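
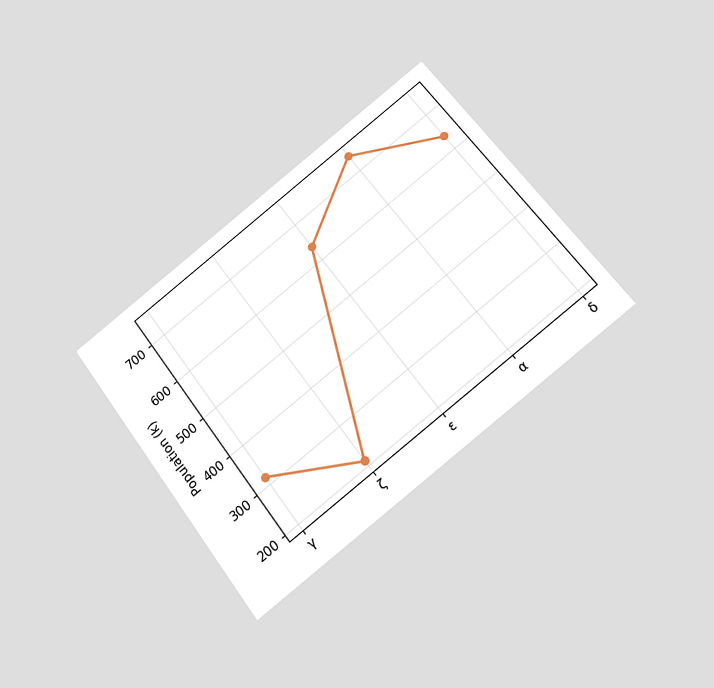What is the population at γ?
The chart is tilted about 38° counter-clockwise and viewed at a slight angle. At γ, the line is at 318k.

318k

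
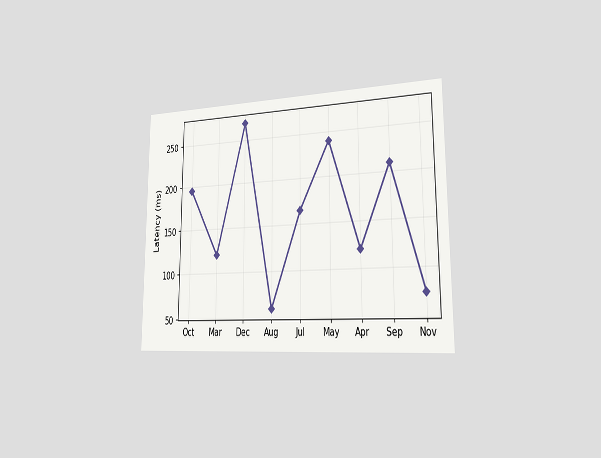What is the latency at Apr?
The chart is viewed slightly from the right. At Apr, the line is at 120ms.

120ms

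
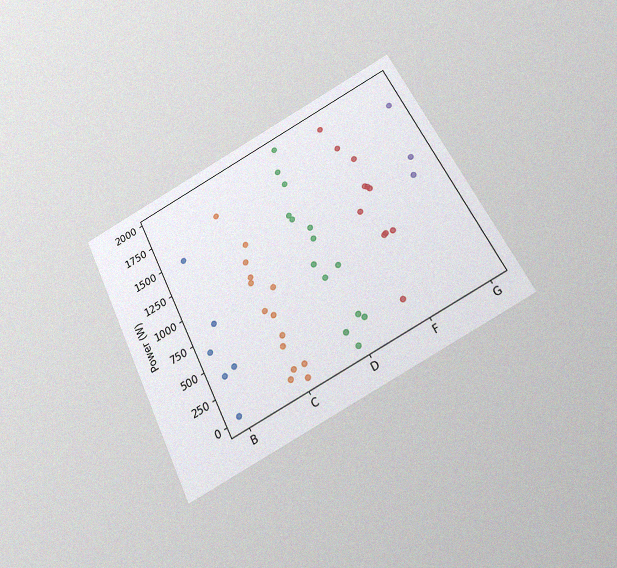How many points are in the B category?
6

The chart is tilted about 27° counter-clockwise and viewed slightly from below, with some photo noise. Counting the markers in the B column gives 6.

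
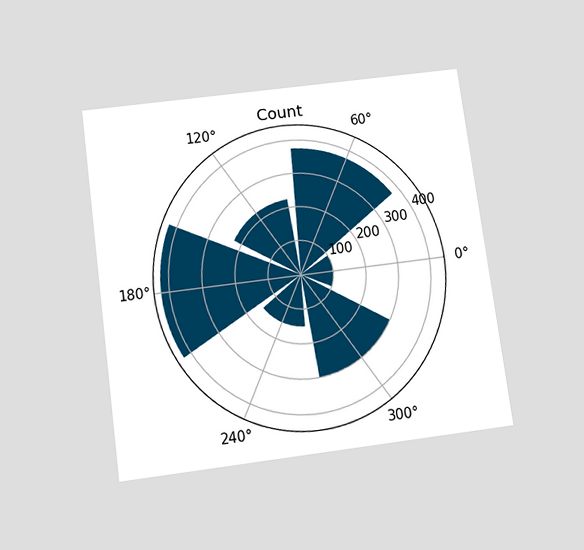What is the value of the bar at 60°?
375

The chart is tilted about 8° counter-clockwise and viewed slightly from below. The bar at 60° reaches 375 on the radial axis.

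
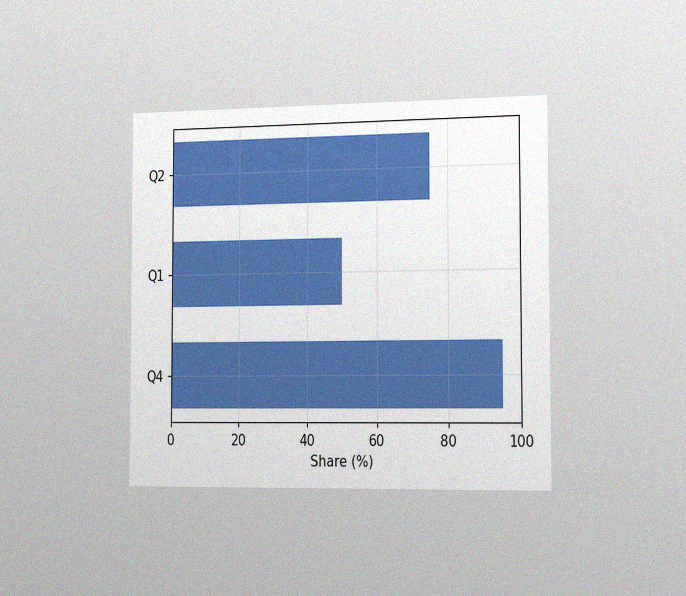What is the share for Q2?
The chart is viewed slightly from the right, with some photo noise. Reading along the chart's x-axis, the Q2 bar reaches 75%.

75%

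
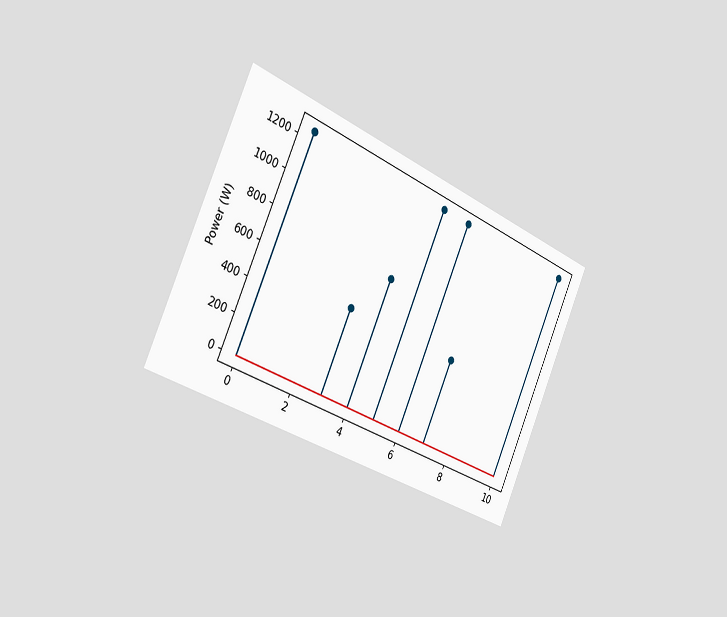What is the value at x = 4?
The chart is tilted about 24° clockwise and viewed slightly from the left. The stem at x=4 reaches 750W.

750W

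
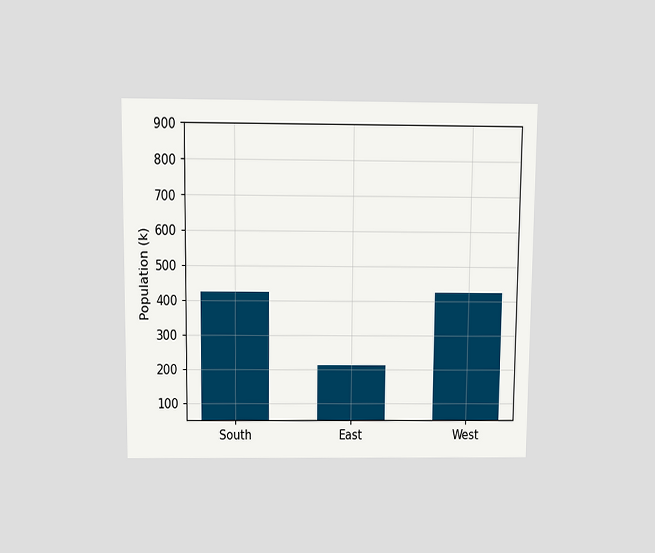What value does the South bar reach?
The chart is viewed slightly from above. Reading along the chart's y-axis, the South bar reaches 424k.

424k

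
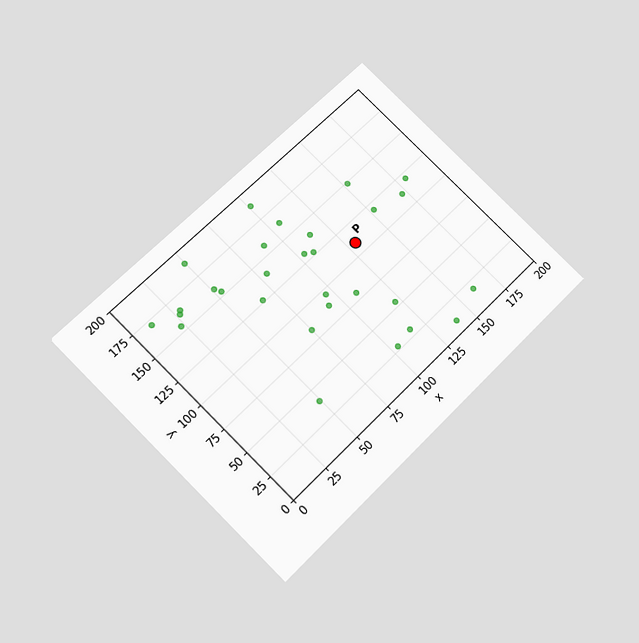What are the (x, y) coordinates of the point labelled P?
(130, 110)

The chart is tilted about 45° counter-clockwise and viewed slightly from below. Following the gridlines from P to each axis, P sits at (130, 110).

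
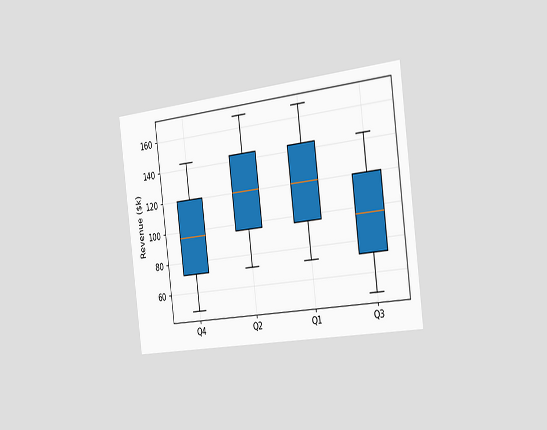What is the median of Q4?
$96k

The chart is tilted about 7° counter-clockwise and viewed slightly from the right. The median line in the Q4 box sits at $96k.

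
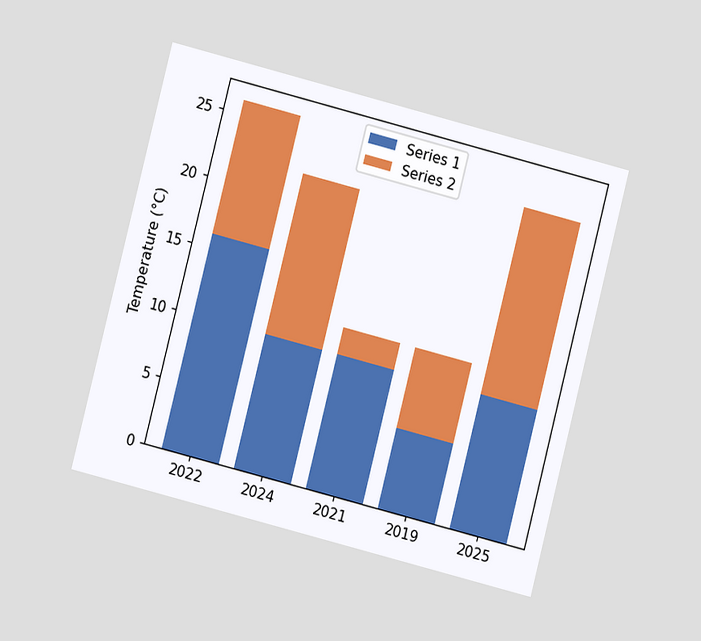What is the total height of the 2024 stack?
The chart is tilted about 14° clockwise and viewed at a slight angle. The 2024 stack's top reaches 22°C on the y-axis.

22°C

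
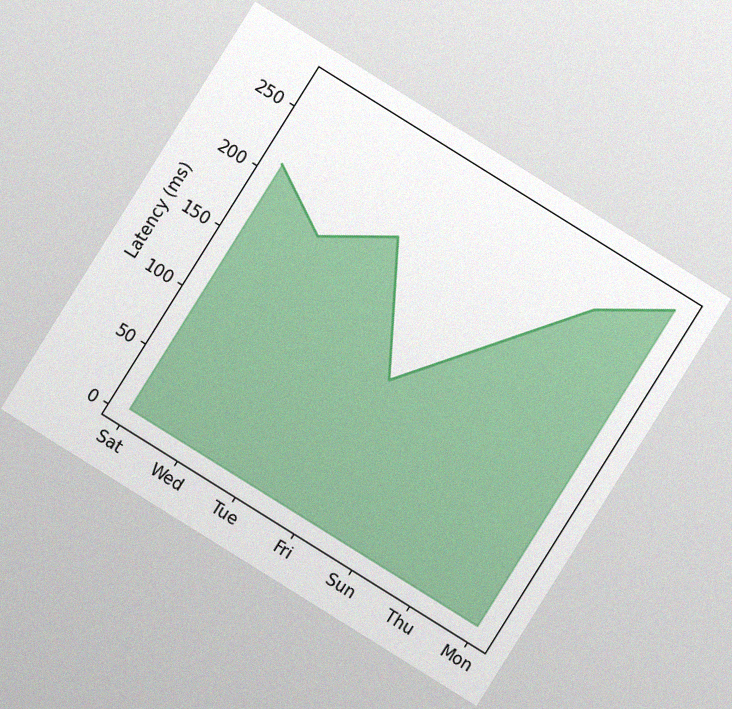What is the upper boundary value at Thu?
240ms

The chart is tilted about 32° clockwise, with some photo noise. At Thu the upper boundary is at 240ms.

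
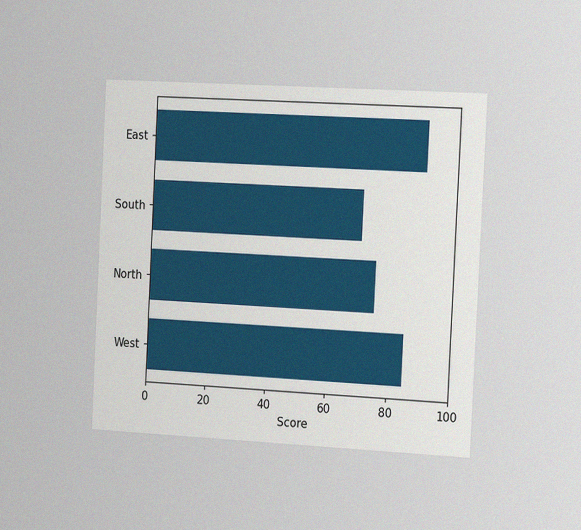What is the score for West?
The chart is tilted about 3° clockwise and viewed slightly from the right, with some photo noise. Reading along the chart's x-axis, the West bar reaches 85.

85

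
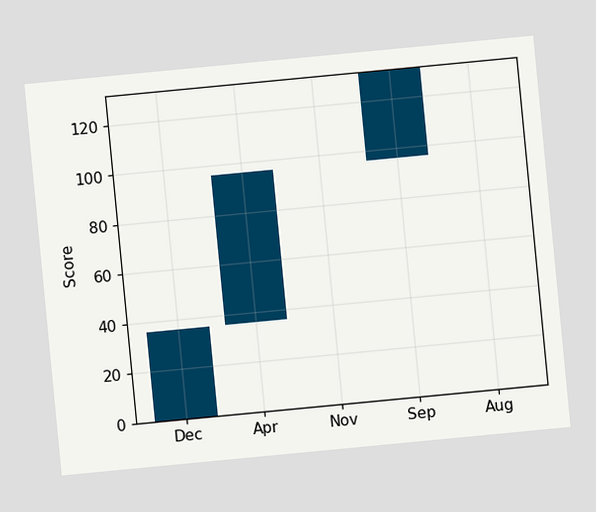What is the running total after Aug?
132

The chart is tilted about 5° counter-clockwise. After Aug the running total reaches 132.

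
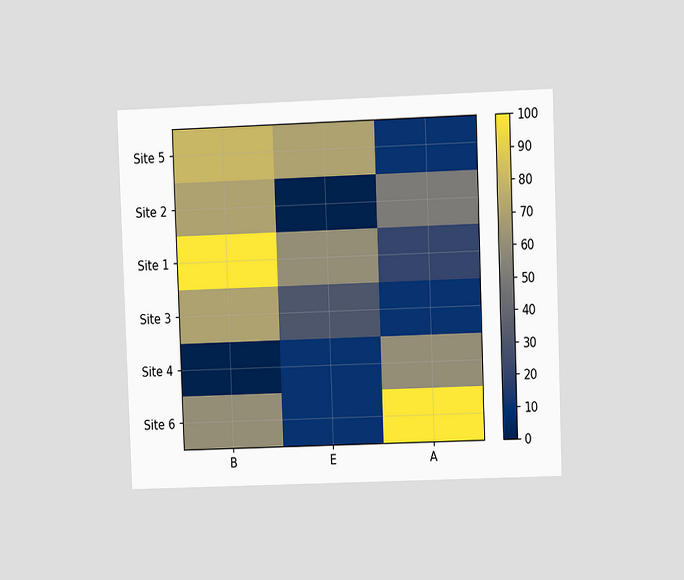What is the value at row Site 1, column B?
The chart is tilted about 2° counter-clockwise and viewed at a slight angle. Matching cell (Site 1, B) against the colorbar gives 100.

100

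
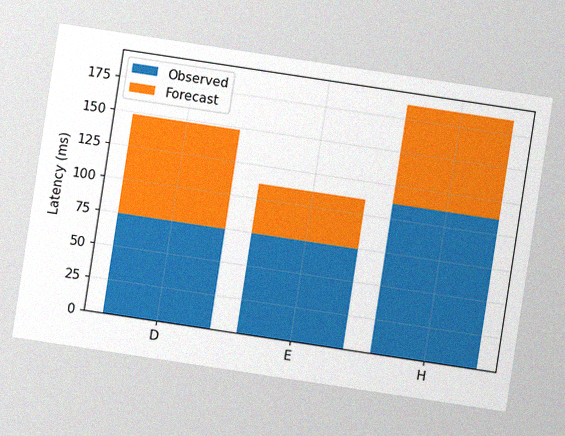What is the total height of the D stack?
148ms

The chart is tilted about 9° clockwise, with some photo noise. The D stack's top reaches 148ms on the y-axis.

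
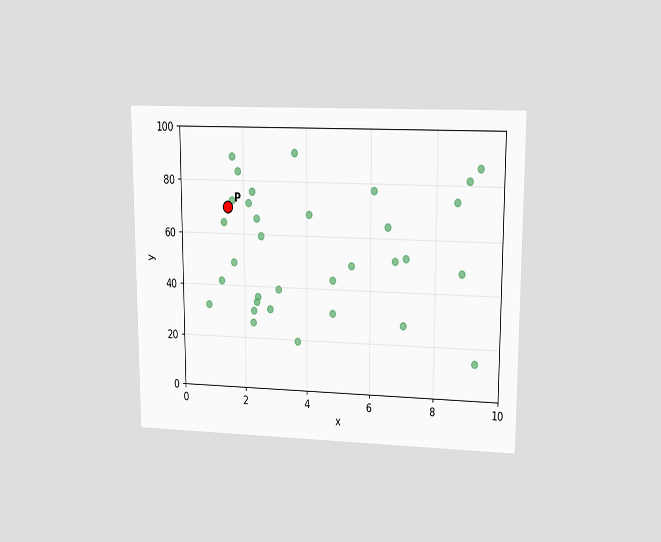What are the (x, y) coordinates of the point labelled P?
(1.5, 70)

The chart is viewed at a slight angle. Following the gridlines from P to each axis, P sits at (1.5, 70).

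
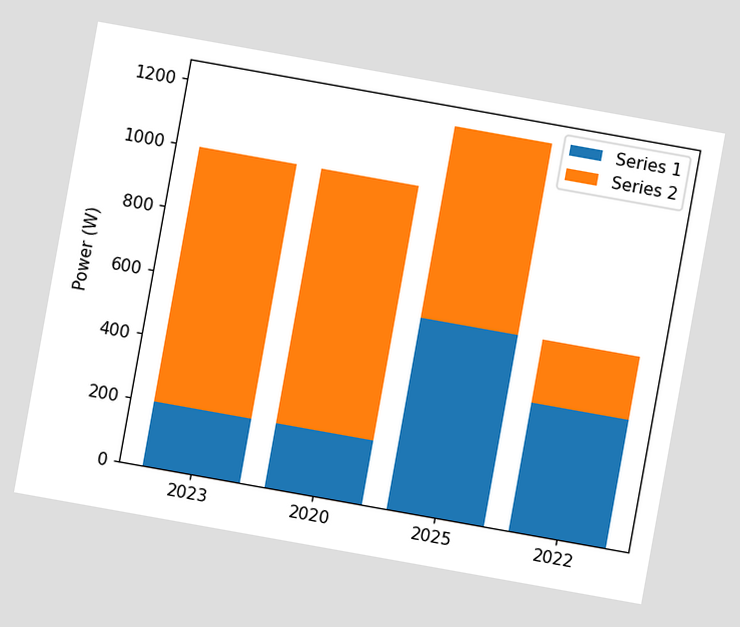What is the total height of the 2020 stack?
The chart is tilted about 10° clockwise. The 2020 stack's top reaches 1000W on the y-axis.

1000W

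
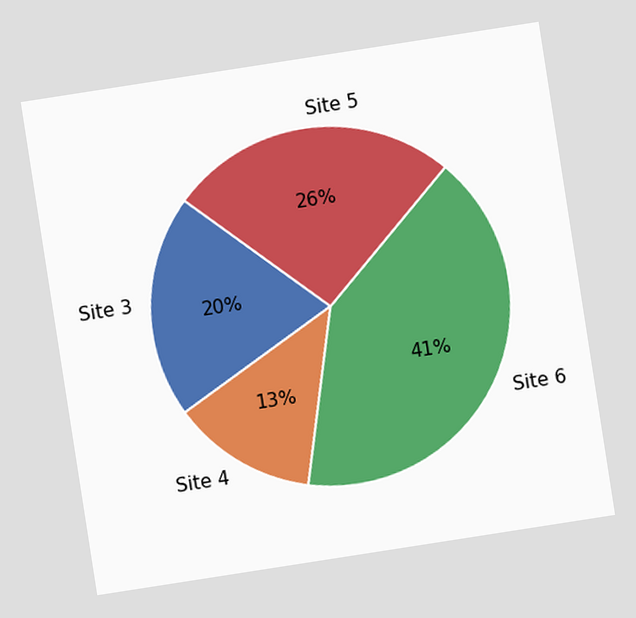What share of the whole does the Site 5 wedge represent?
26%

The chart is tilted about 9° counter-clockwise. The Site 5 slice takes up 26% of the pie.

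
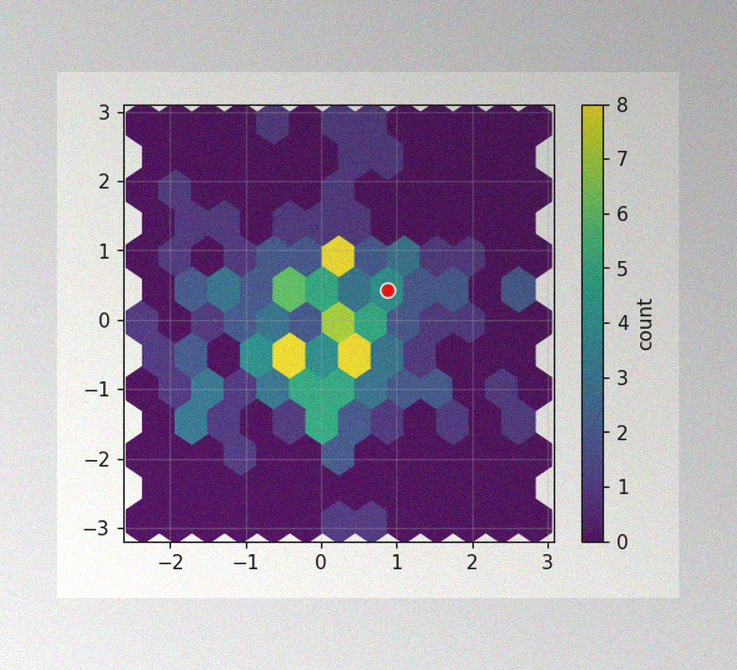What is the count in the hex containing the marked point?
The image has some photo noise and uneven lighting. The marked hex reads 4 on the colorbar.

4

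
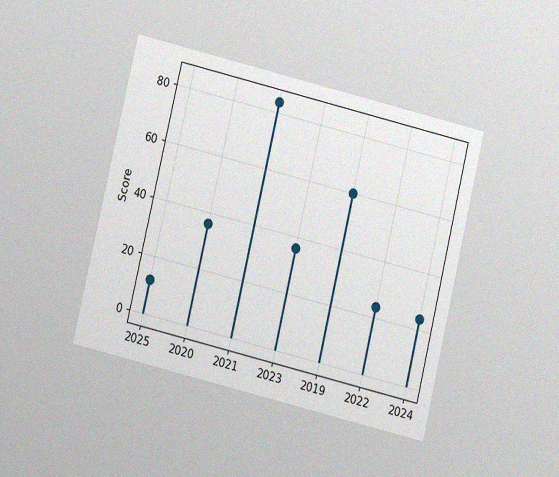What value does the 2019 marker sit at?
60

The chart is tilted about 13° clockwise and viewed at a slight angle, with some photo noise. The 2019 marker sits at 60.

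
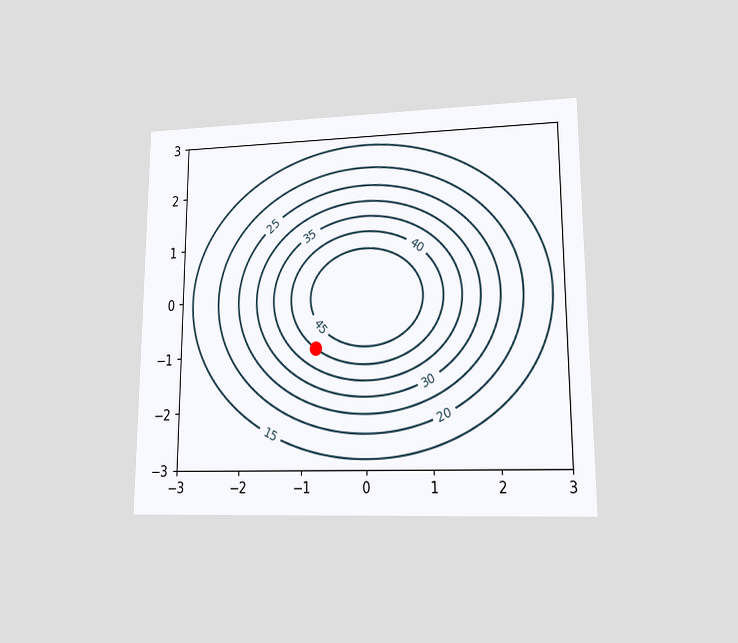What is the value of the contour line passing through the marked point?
40

The chart is viewed at a slight angle. The marked point sits on the contour labelled 40.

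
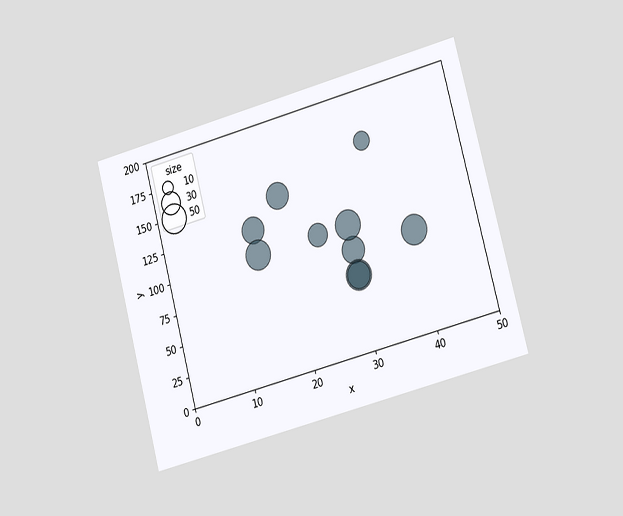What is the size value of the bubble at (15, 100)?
50

The chart is tilted about 15° counter-clockwise and viewed slightly from the right. Matching the bubble at (15, 100) against the size legend gives 50.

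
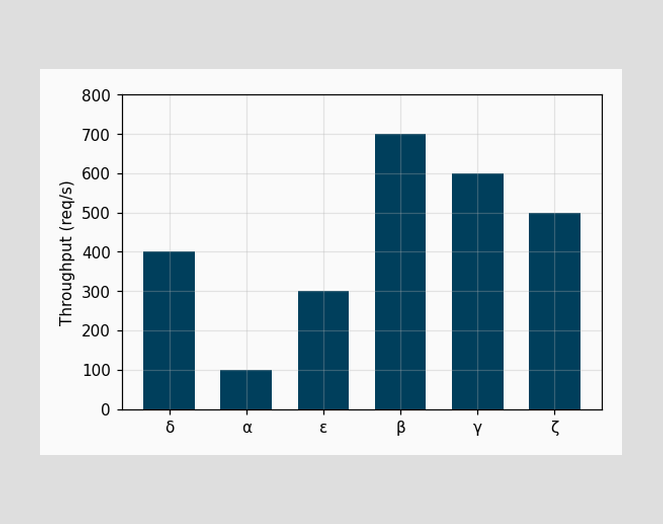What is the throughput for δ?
Reading along the chart's y-axis, the δ bar reaches 400req/s.

400req/s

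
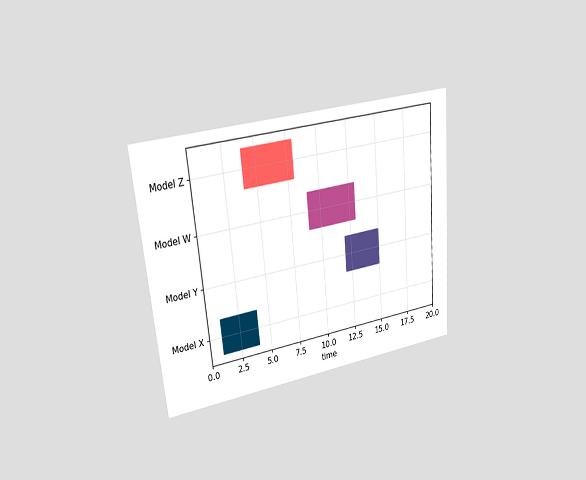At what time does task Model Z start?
4

The chart is tilted about 5° counter-clockwise and viewed at a slight angle. The Model Z bar begins at t=4.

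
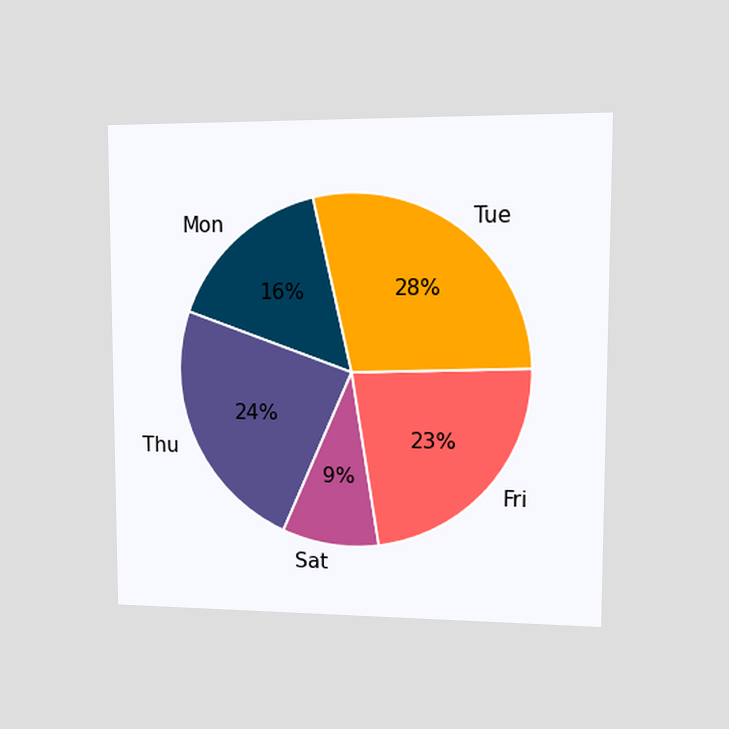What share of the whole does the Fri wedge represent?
23%

The chart is viewed at a slight angle. The Fri slice takes up 23% of the pie.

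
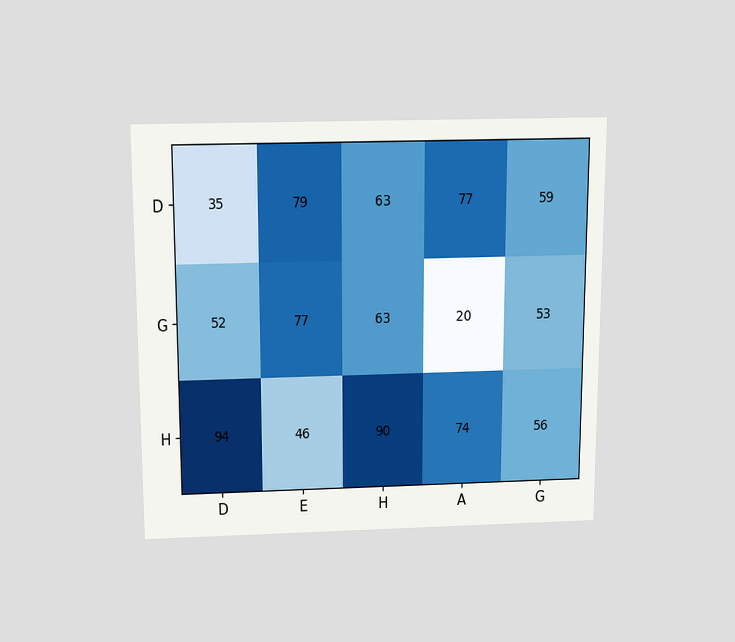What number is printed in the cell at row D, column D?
The chart is viewed slightly from above. The (D, D) cell reads 35.

35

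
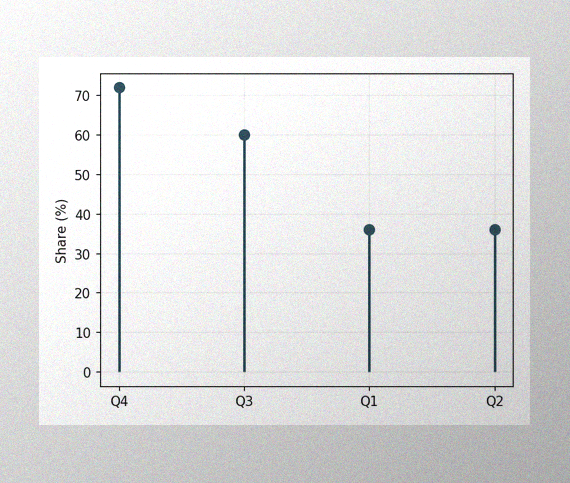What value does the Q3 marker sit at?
60%

The image has some photo noise and uneven lighting. The Q3 marker sits at 60%.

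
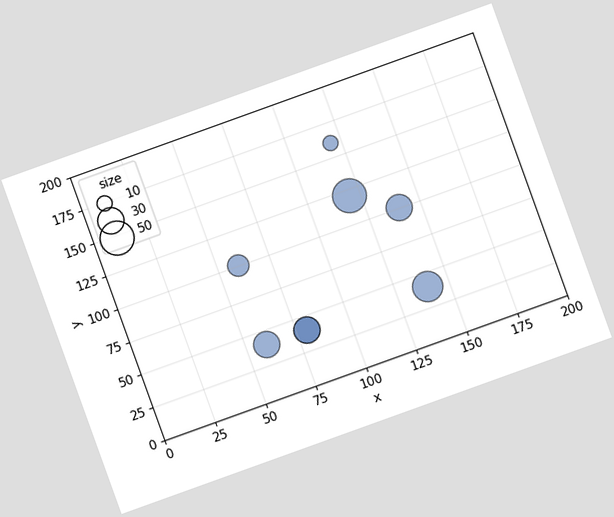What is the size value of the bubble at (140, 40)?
40

The chart is tilted about 20° counter-clockwise. Matching the bubble at (140, 40) against the size legend gives 40.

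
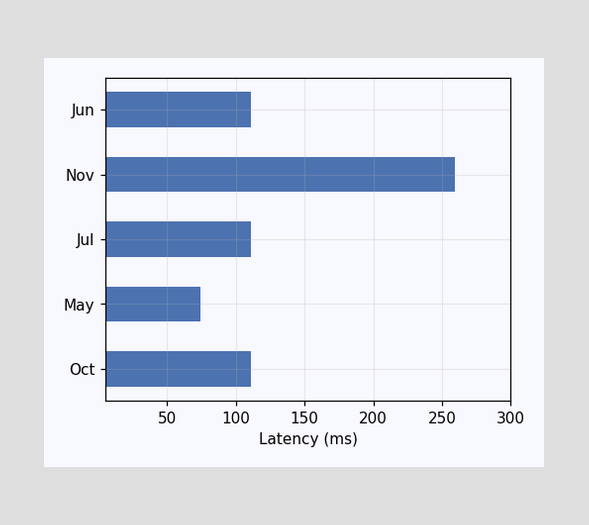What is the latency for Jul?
Reading along the chart's x-axis, the Jul bar reaches 111ms.

111ms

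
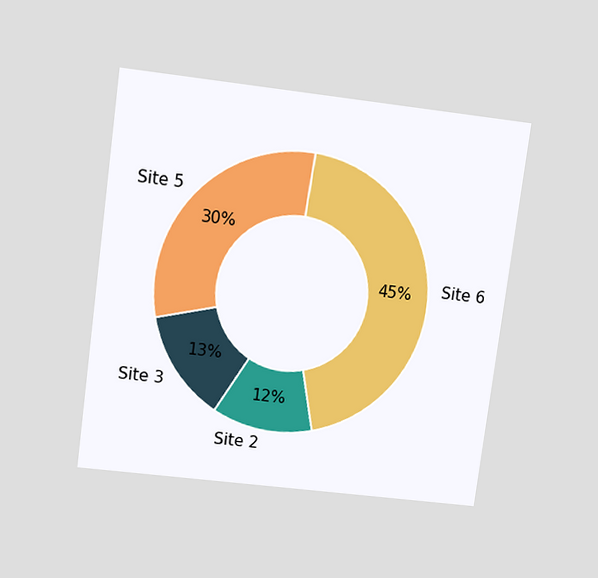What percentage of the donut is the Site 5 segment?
30%

The chart is tilted about 8° clockwise and viewed slightly from above. The Site 5 segment takes up 30% of the ring.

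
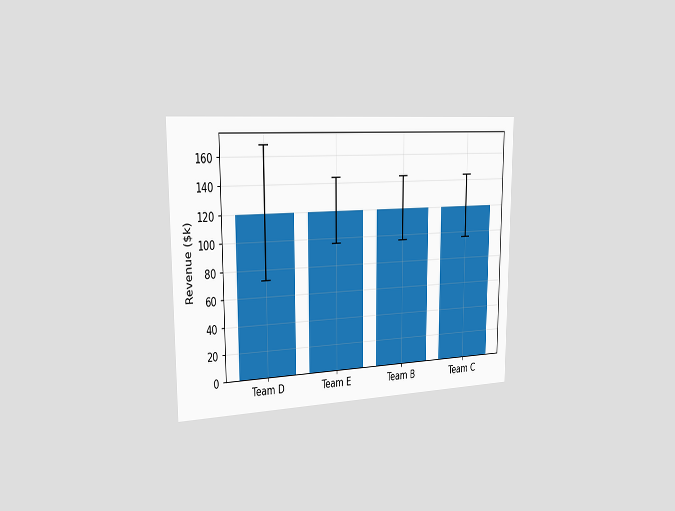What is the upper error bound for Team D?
The chart is viewed slightly from the left. The Team D bar's upper whisker reaches $168k.

$168k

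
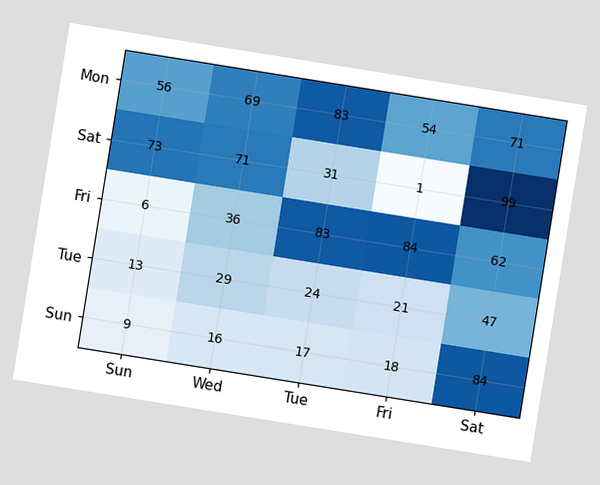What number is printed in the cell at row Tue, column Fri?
The chart is tilted about 9° clockwise. The (Tue, Fri) cell reads 21.

21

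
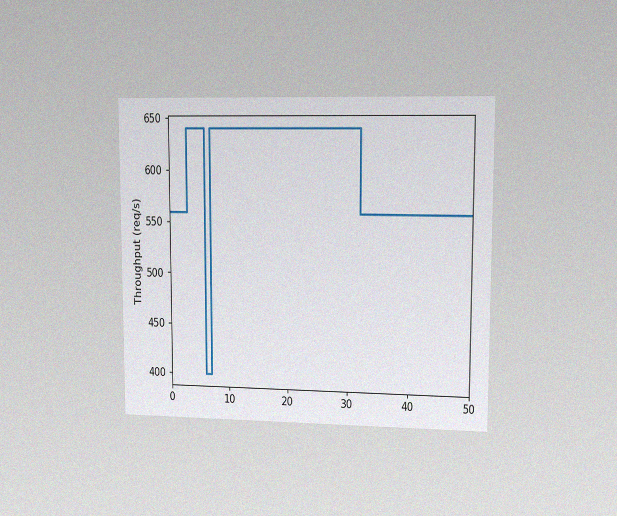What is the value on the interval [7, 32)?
The chart is viewed at a slight angle, with some photo noise. On [7, 32) the step sits at 640req/s.

640req/s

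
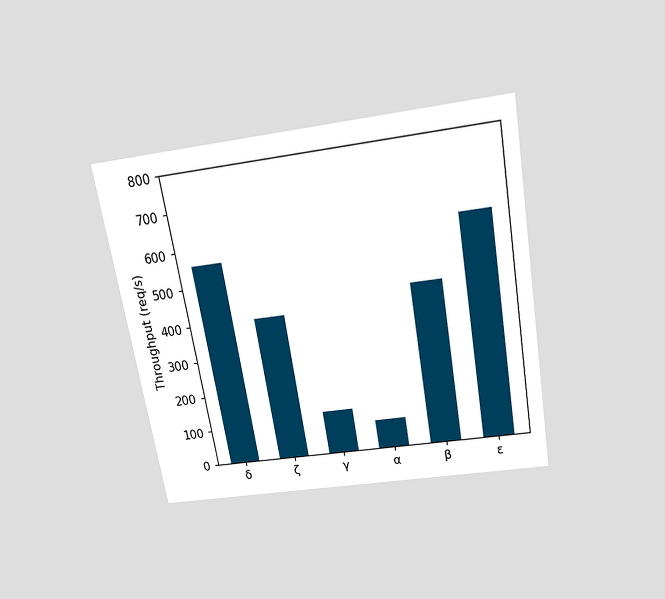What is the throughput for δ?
The chart is tilted about 10° counter-clockwise and viewed slightly from above. Reading along the chart's y-axis, the δ bar reaches 560req/s.

560req/s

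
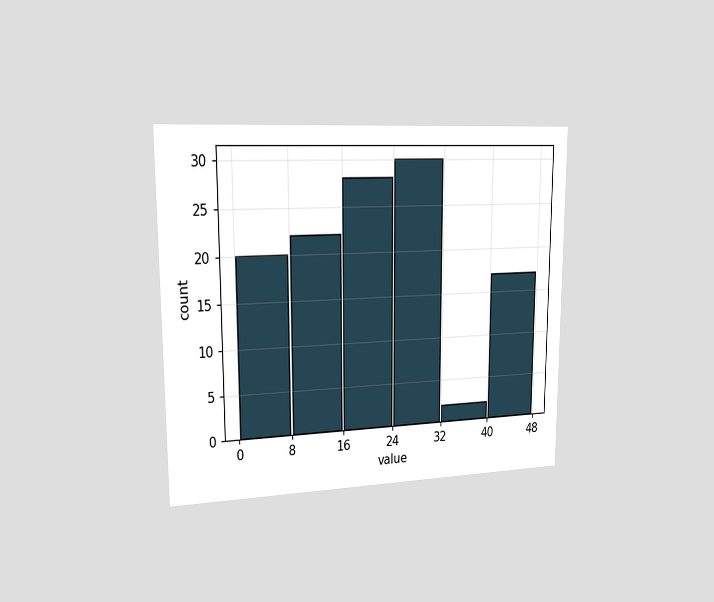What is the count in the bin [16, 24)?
28

The chart is viewed slightly from the left. The [16, 24) bin has height 28.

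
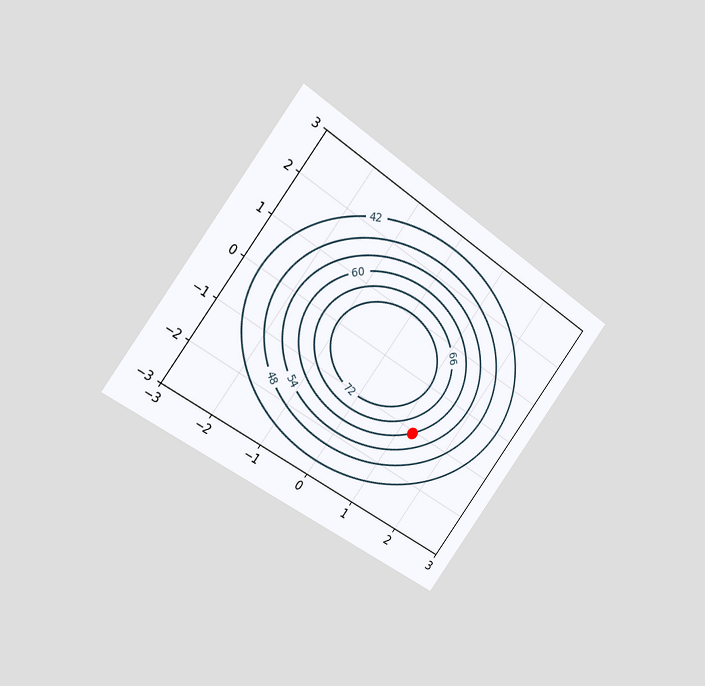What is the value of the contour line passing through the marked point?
The chart is tilted about 37° clockwise and viewed slightly from the left. The marked point sits on the contour labelled 60.

60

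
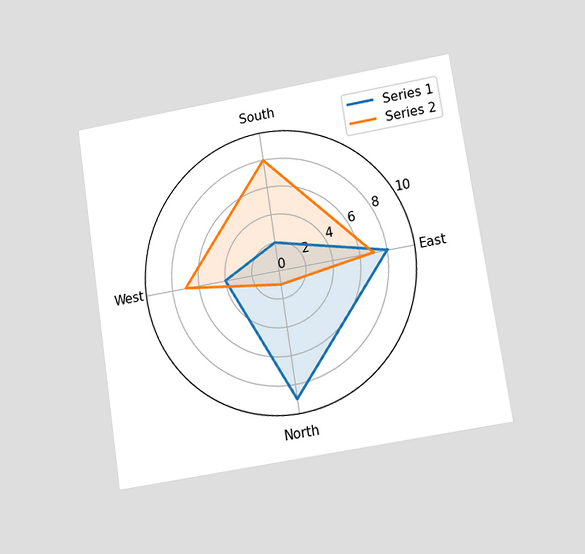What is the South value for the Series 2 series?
8

The chart is tilted about 9° counter-clockwise and viewed slightly from below. On the South axis, Series 2 reaches 8.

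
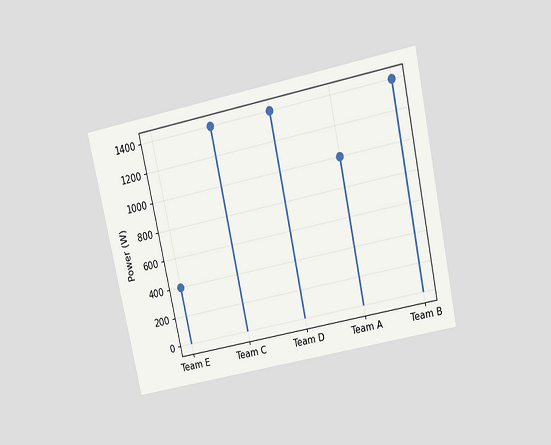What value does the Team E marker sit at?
400W

The chart is tilted about 12° counter-clockwise and viewed slightly from above. The Team E marker sits at 400W.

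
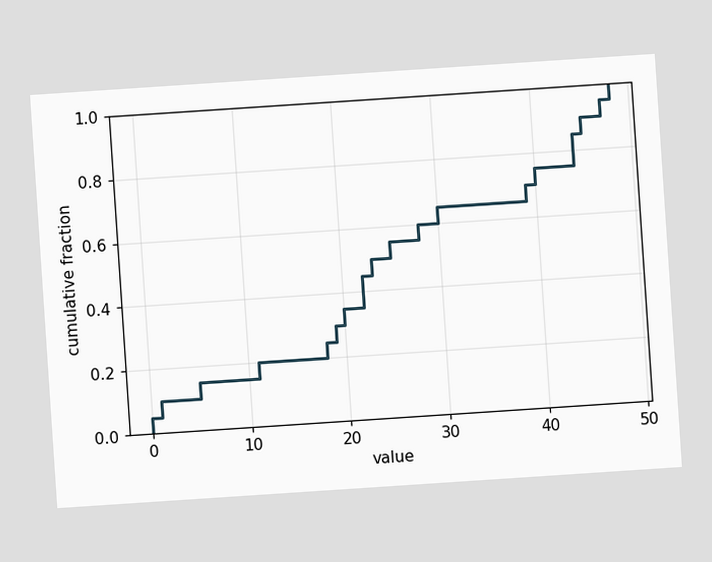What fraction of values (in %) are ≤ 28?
The chart is tilted about 4° counter-clockwise. At x=28 the ECDF step is at 60%.

60%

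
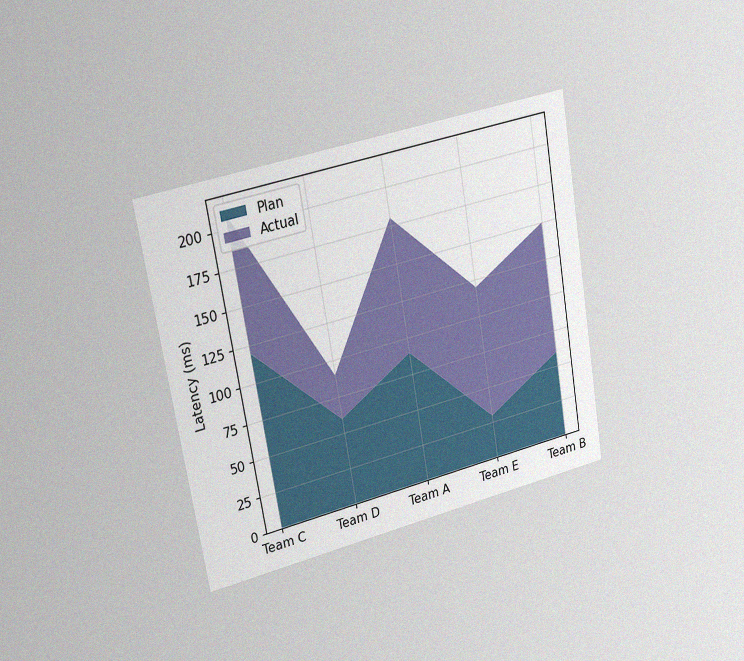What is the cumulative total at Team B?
The chart is tilted about 10° counter-clockwise and viewed slightly from the left, with some photo noise. The stacked total at Team B reaches 150ms.

150ms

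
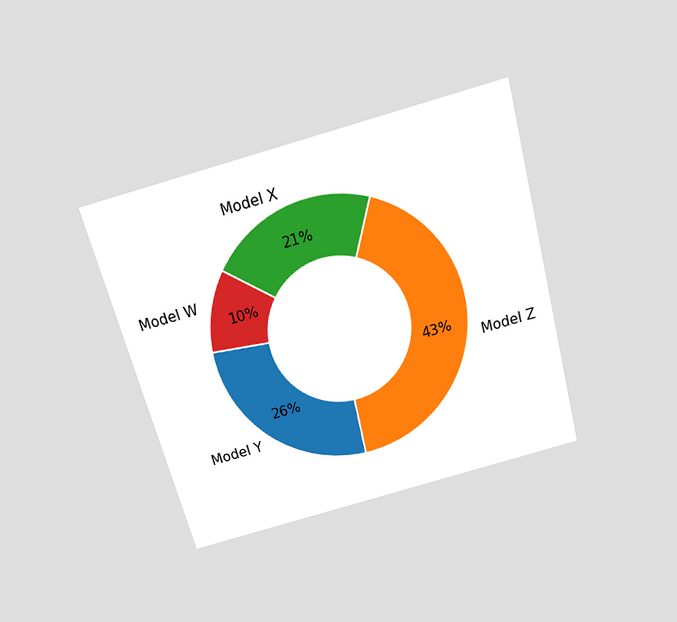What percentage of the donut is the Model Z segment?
The chart is tilted about 15° counter-clockwise and viewed slightly from above. The Model Z segment takes up 43% of the ring.

43%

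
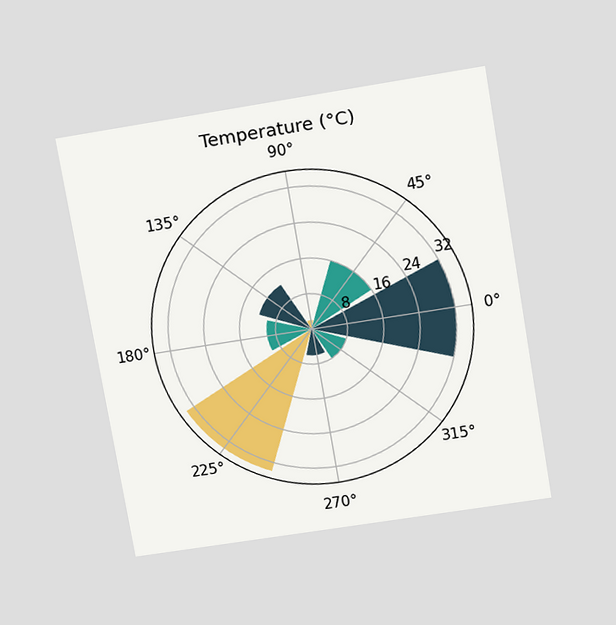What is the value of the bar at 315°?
8°C

The chart is tilted about 10° counter-clockwise and viewed slightly from above. The bar at 315° reaches 8°C on the radial axis.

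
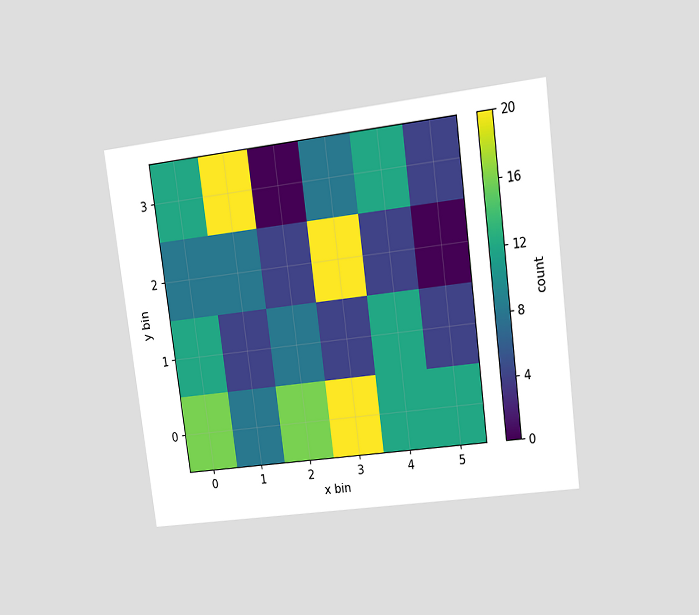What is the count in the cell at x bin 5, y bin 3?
4

The chart is tilted about 7° counter-clockwise and viewed at a slight angle. Matching the cell (5, 3) against the colorbar gives 4.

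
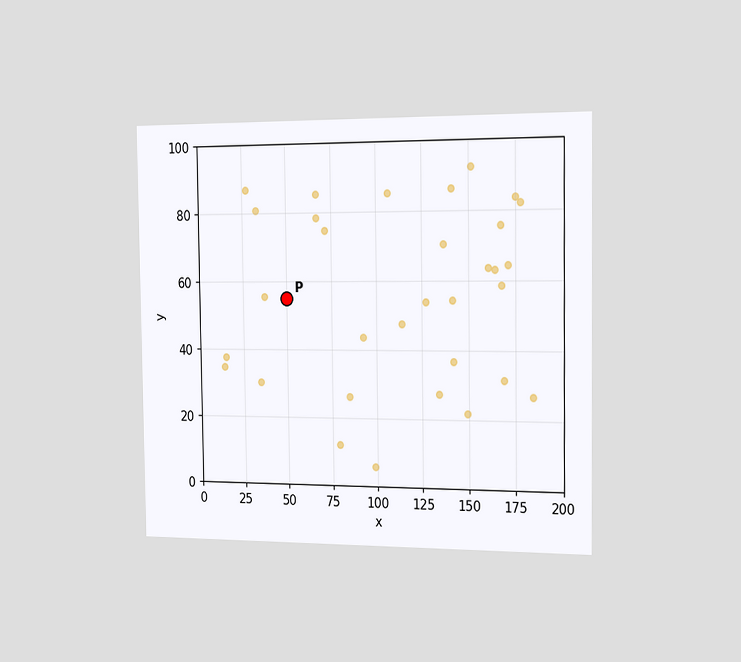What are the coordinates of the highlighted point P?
(50, 55)

The chart is viewed slightly from the right. Following the gridlines from P to each axis, P sits at (50, 55).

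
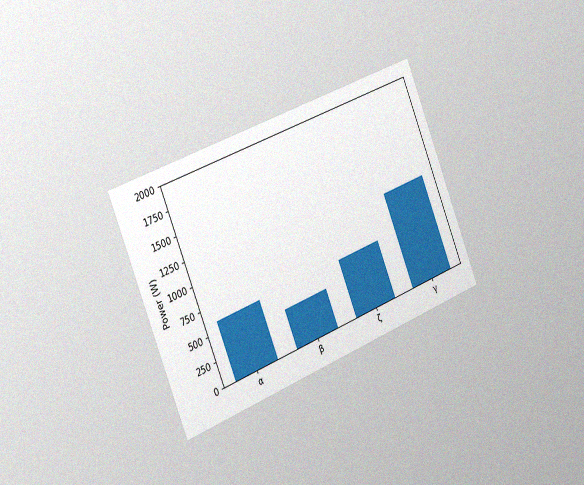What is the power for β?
The chart is tilted about 22° counter-clockwise and viewed slightly from the left, with some photo noise. Reading along the chart's y-axis, the β bar reaches 400W.

400W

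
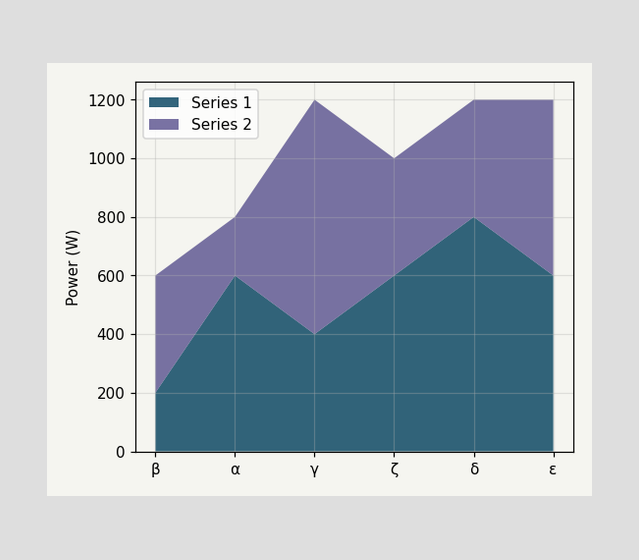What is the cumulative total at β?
600W

The stacked total at β reaches 600W.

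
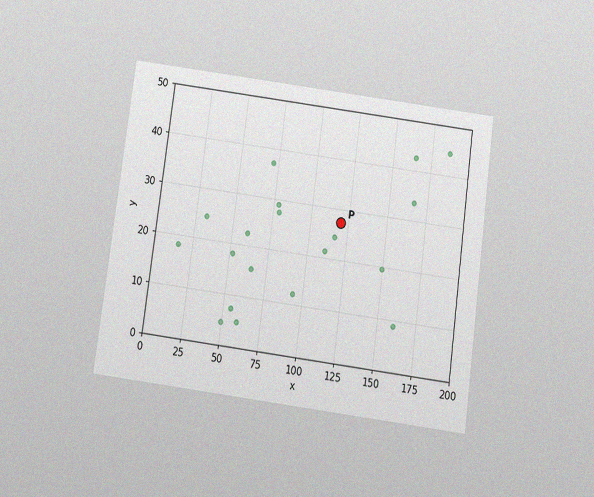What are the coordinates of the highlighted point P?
The chart is tilted about 8° clockwise and viewed slightly from below, with some photo noise. Following the gridlines from P to each axis, P sits at (120, 27.5).

(120, 27.5)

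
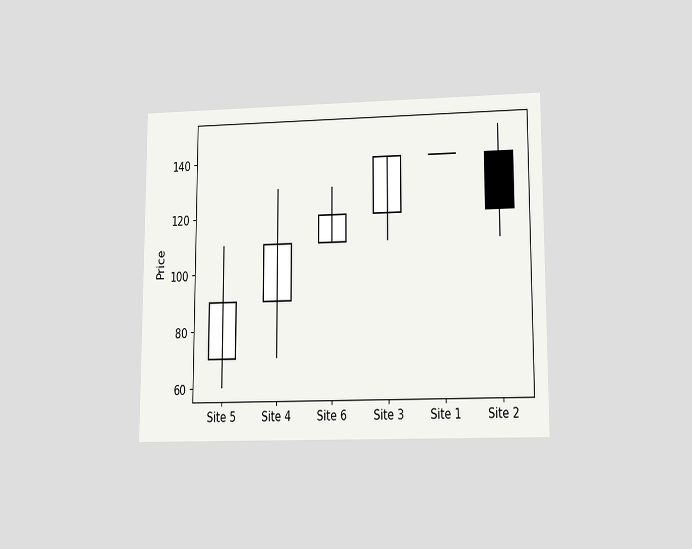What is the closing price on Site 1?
140

The chart is viewed at a slight angle. The Site 1 candle closes at 140.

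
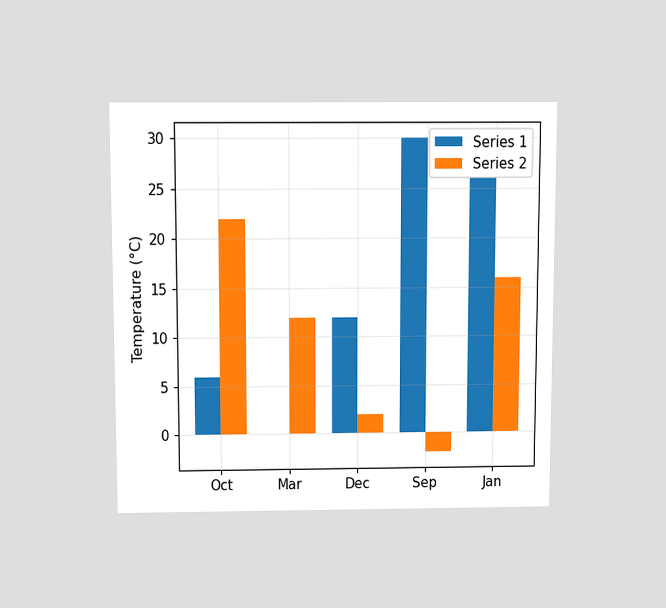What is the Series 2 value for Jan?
16°C

The chart is viewed slightly from above. The Series 2 bar at Jan reaches 16°C on the y-axis.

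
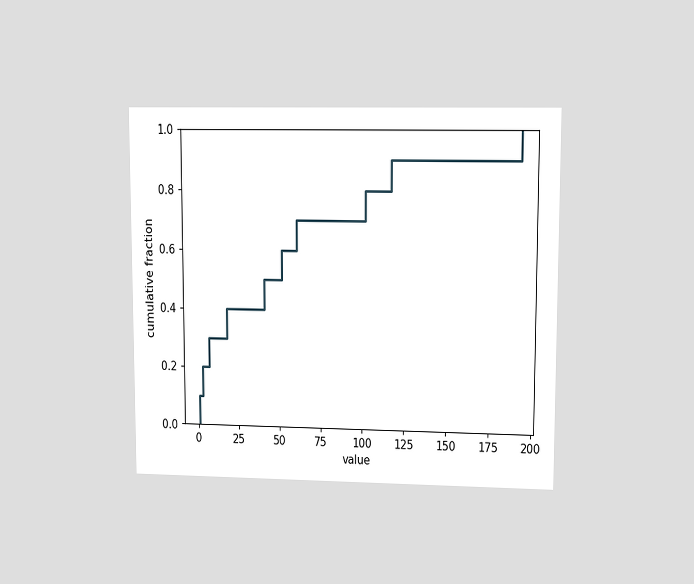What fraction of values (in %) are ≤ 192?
The chart is viewed at a slight angle. At x=192 the ECDF step is at 100%.

100%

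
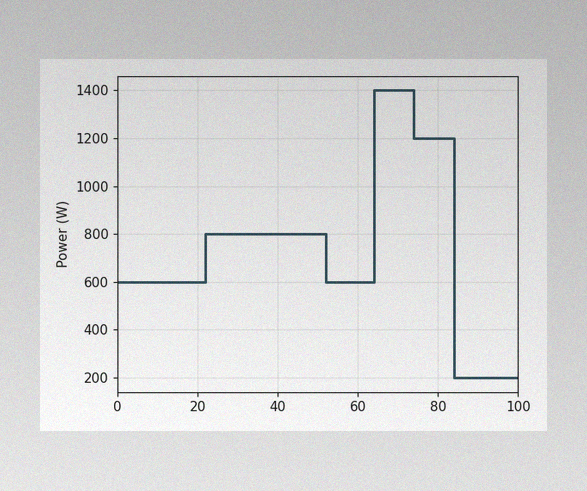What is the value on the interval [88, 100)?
The image has some photo noise and uneven lighting. On [88, 100) the step sits at 200W.

200W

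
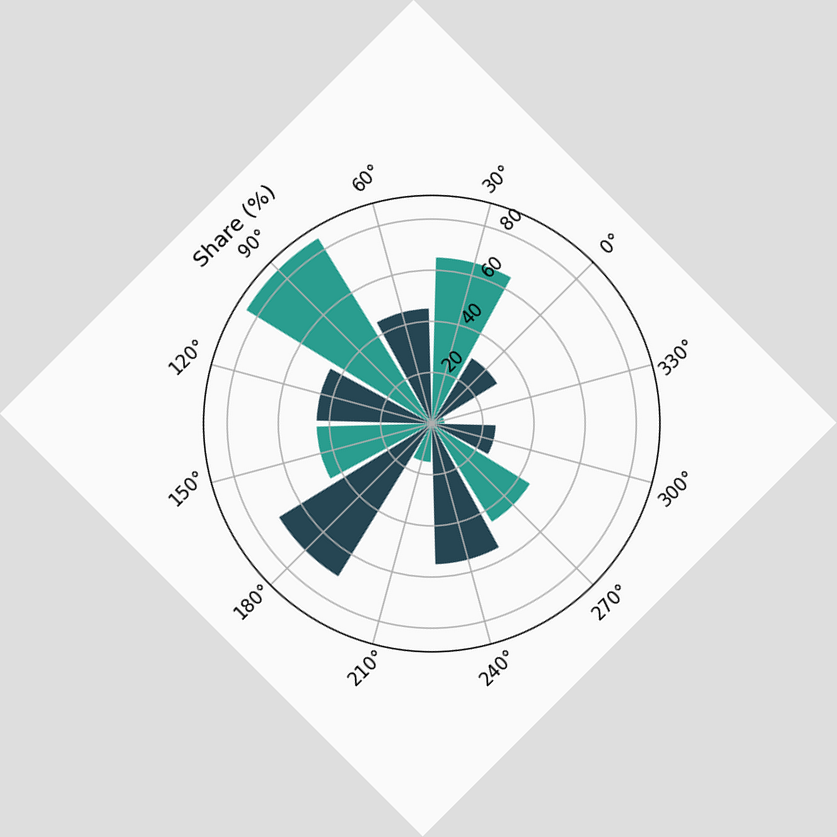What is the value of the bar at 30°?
65%

The chart is tilted about 45° counter-clockwise. The bar at 30° reaches 65% on the radial axis.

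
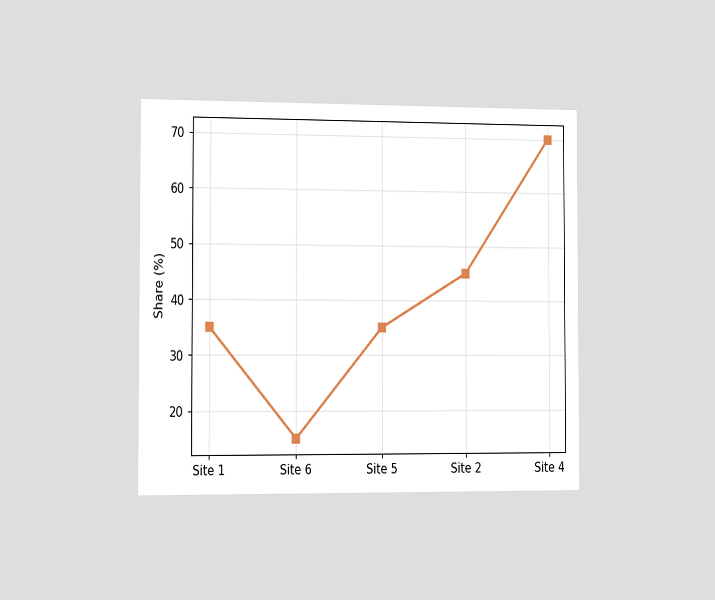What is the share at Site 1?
The chart is viewed slightly from the left. At Site 1, the line is at 35%.

35%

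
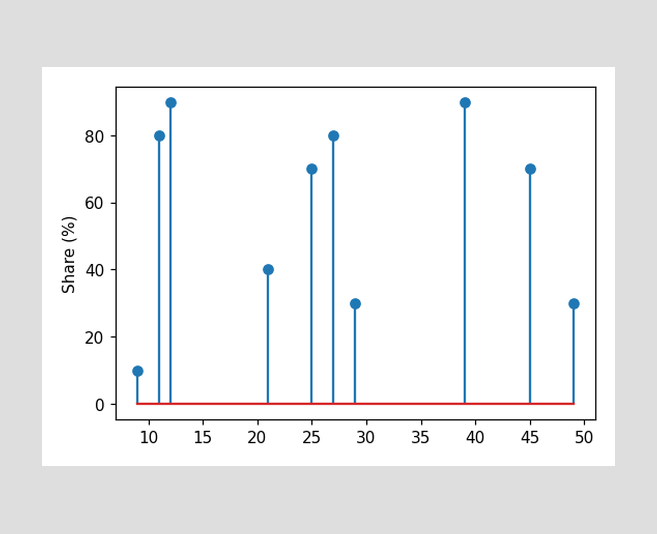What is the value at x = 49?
The stem at x=49 reaches 30%.

30%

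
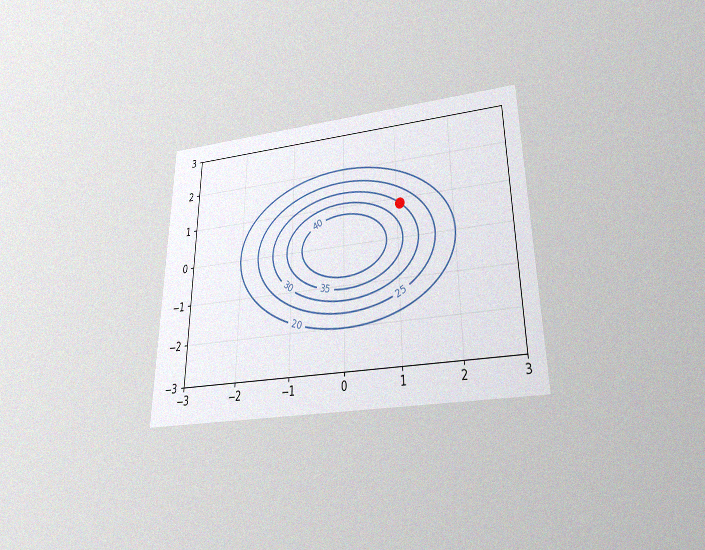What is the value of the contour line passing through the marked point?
The chart is viewed slightly from below, with some photo noise. The marked point sits on the contour labelled 30.

30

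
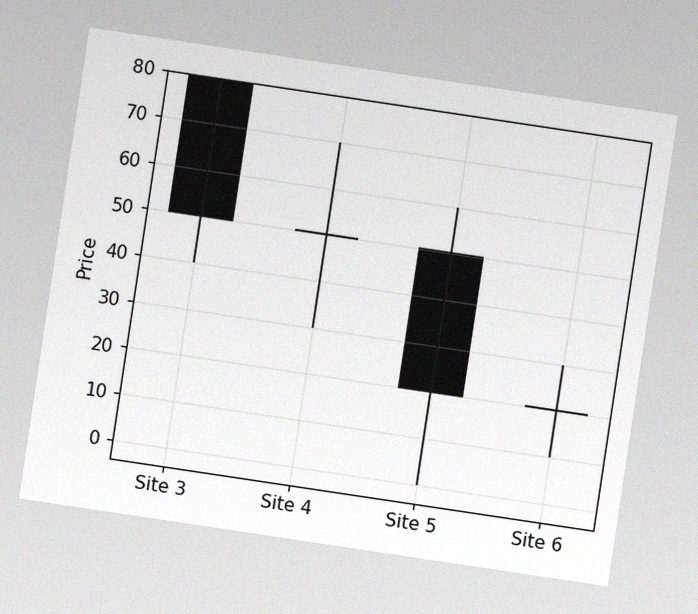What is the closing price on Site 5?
The chart is tilted about 9° clockwise, with some photo noise. The Site 5 candle closes at 20.

20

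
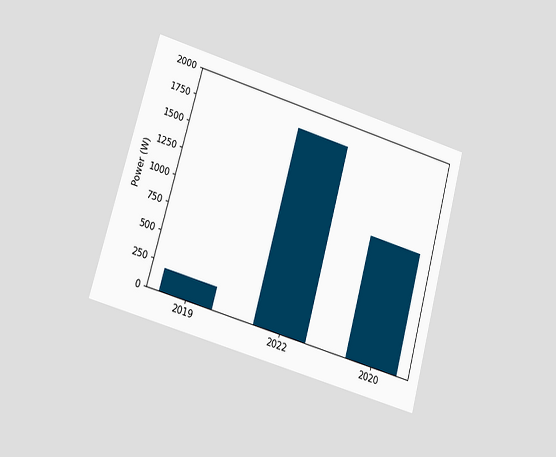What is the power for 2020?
The chart is tilted about 15° clockwise and viewed at a slight angle. Reading along the chart's y-axis, the 2020 bar reaches 1100W.

1100W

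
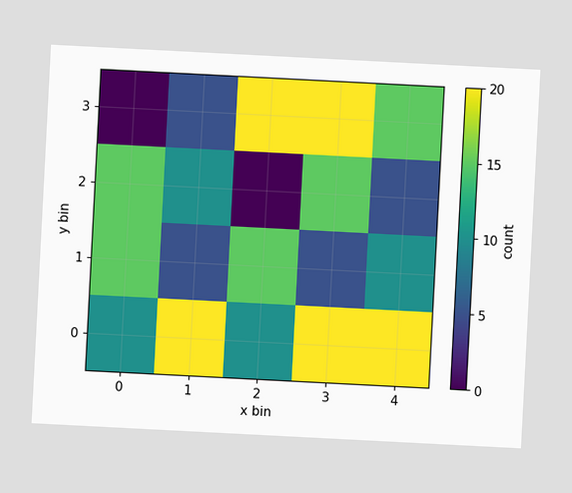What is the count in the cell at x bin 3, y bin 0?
20

The chart is tilted about 3° clockwise. Matching the cell (3, 0) against the colorbar gives 20.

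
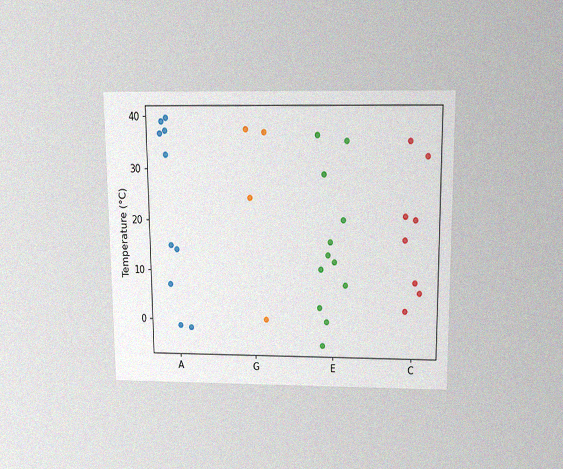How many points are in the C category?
The chart is viewed slightly from above, with some photo noise. Counting the markers in the C column gives 8.

8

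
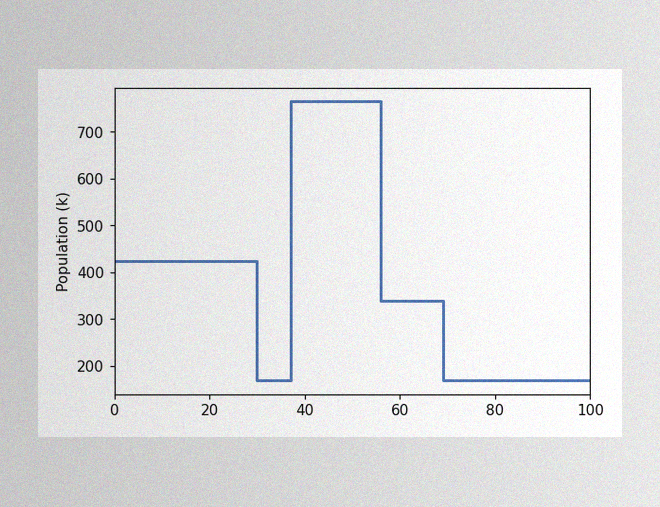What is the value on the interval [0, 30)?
The image has some photo noise and uneven lighting. On [0, 30) the step sits at 425k.

425k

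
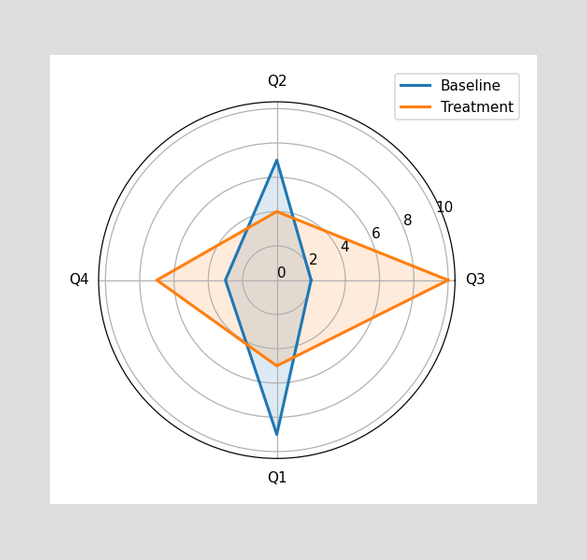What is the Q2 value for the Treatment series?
4

On the Q2 axis, Treatment reaches 4.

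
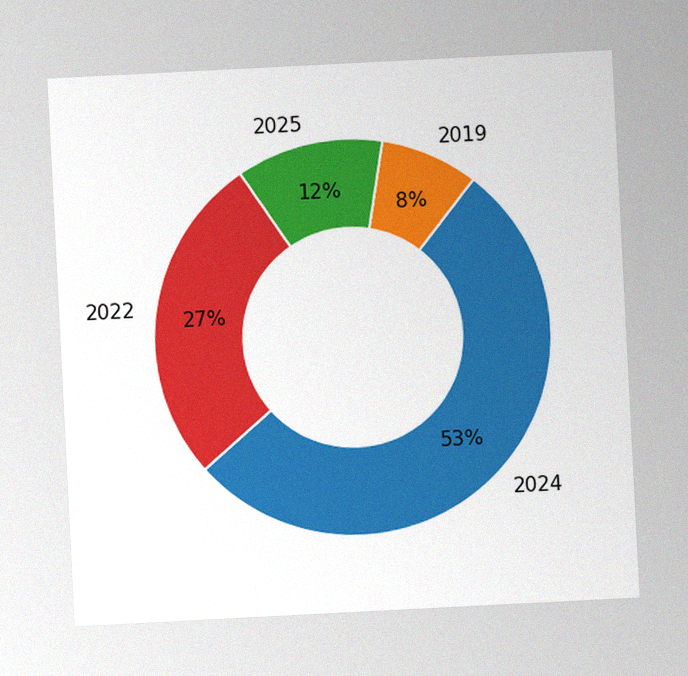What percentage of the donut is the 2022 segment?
27%

The chart is tilted about 3° counter-clockwise, with some photo noise. The 2022 segment takes up 27% of the ring.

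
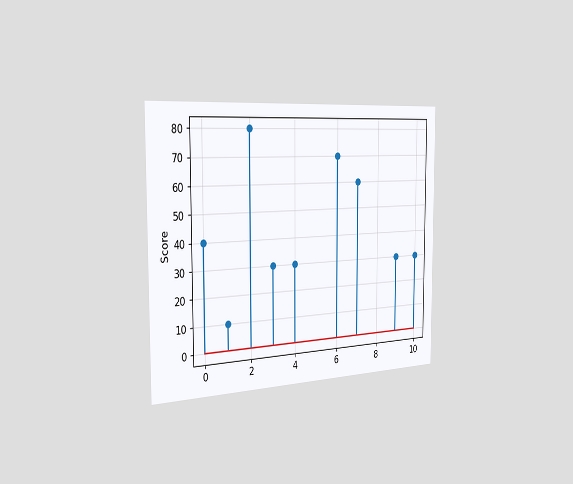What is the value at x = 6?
70

The chart is viewed slightly from the left. The stem at x=6 reaches 70.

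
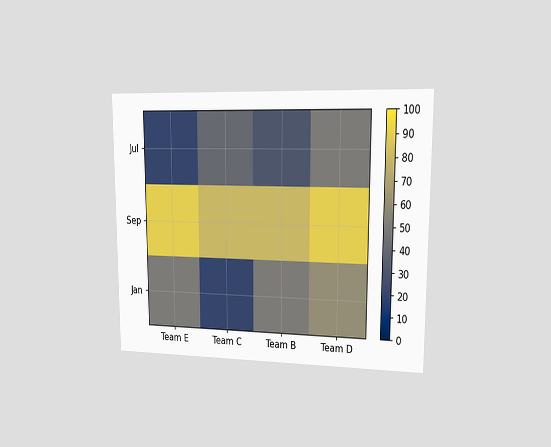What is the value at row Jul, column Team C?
The chart is viewed at a slight angle. Matching cell (Jul, Team C) against the colorbar gives 40.

40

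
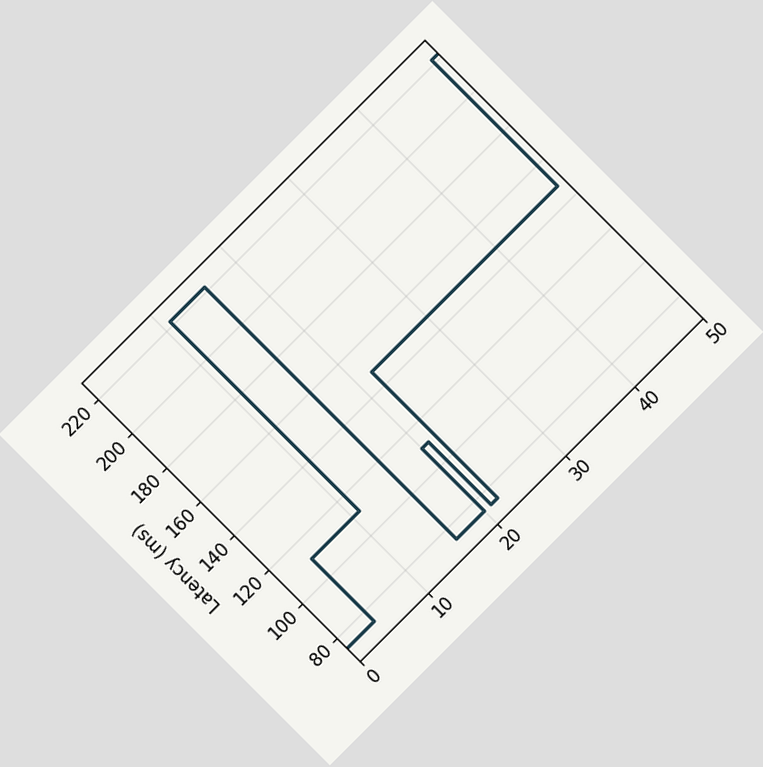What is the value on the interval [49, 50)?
222ms

The chart is tilted about 45° counter-clockwise. On [49, 50) the step sits at 222ms.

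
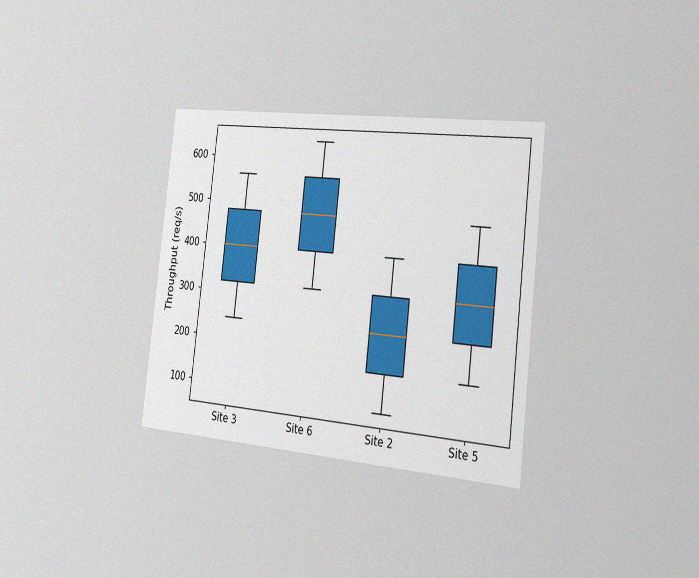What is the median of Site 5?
320req/s

The chart is tilted about 7° clockwise and viewed slightly from the right, with some photo noise. The median line in the Site 5 box sits at 320req/s.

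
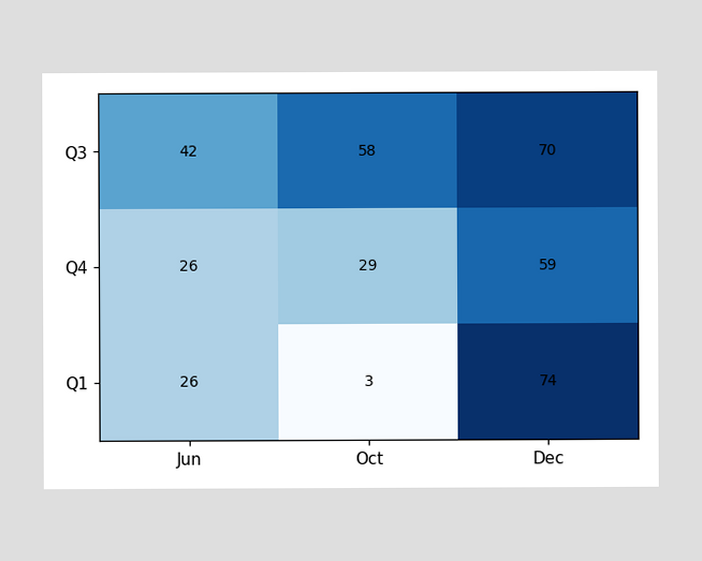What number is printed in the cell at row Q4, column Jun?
The (Q4, Jun) cell reads 26.

26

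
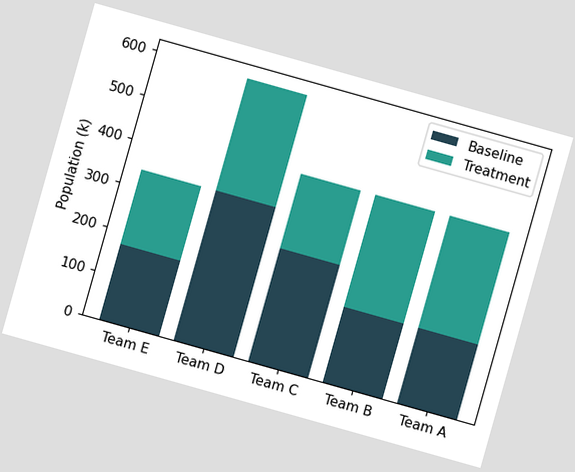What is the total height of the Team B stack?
425k

The chart is tilted about 16° clockwise. The Team B stack's top reaches 425k on the y-axis.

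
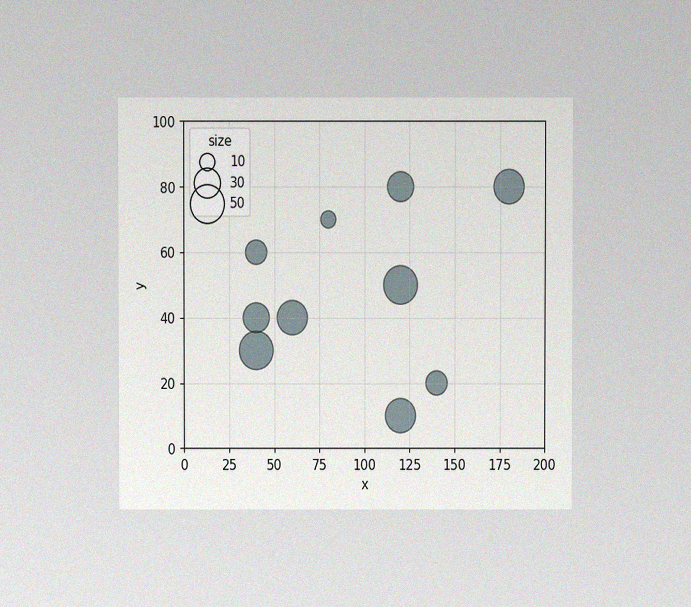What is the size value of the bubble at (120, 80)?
30

The chart is viewed at a slight angle, with some photo noise. Matching the bubble at (120, 80) against the size legend gives 30.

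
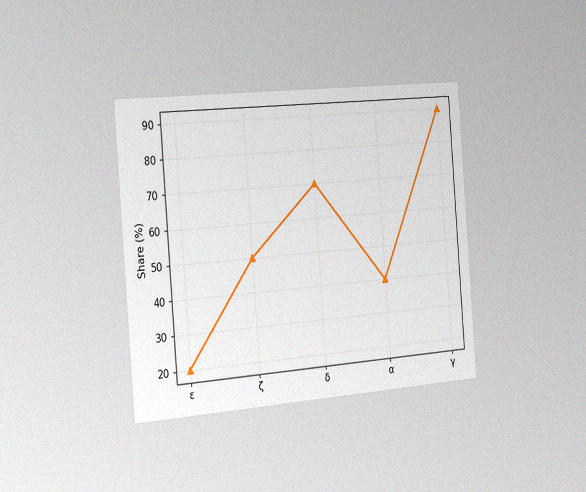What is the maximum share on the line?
The chart is tilted about 4° counter-clockwise and viewed slightly from the left, with some photo noise. The highest point is at γ, and reading across to the y-axis gives 90%.

90%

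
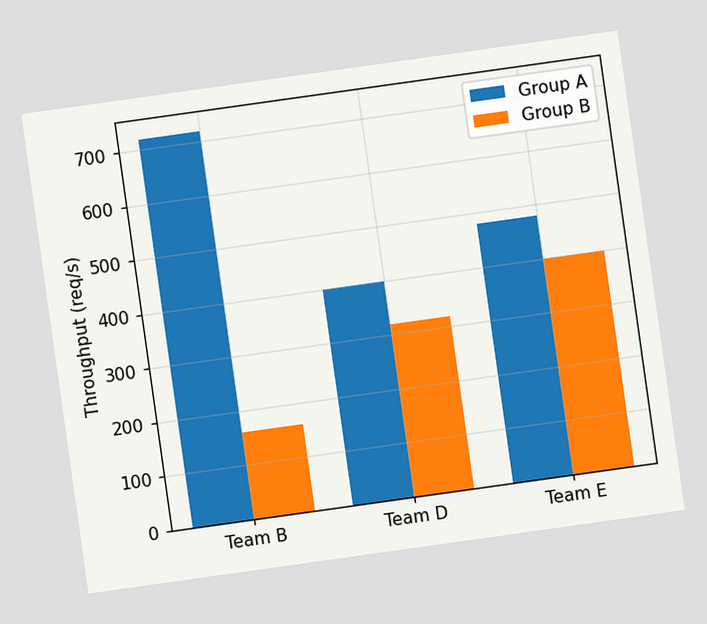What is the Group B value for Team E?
The chart is tilted about 8° counter-clockwise. The Group B bar at Team E reaches 400req/s on the y-axis.

400req/s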